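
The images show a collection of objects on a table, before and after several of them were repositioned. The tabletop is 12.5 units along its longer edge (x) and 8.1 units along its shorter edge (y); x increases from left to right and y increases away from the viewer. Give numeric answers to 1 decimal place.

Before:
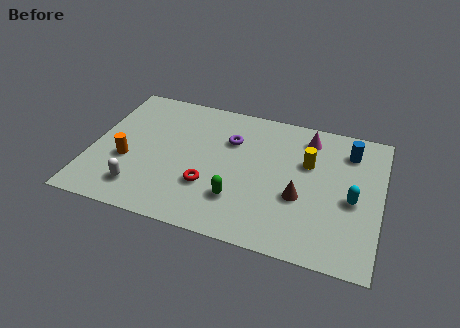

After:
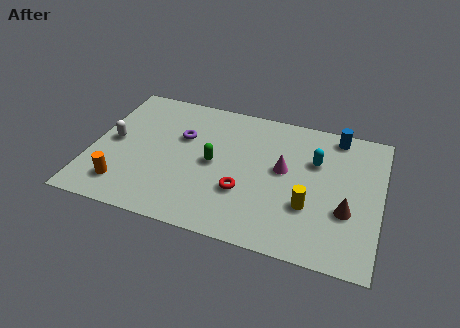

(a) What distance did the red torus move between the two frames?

1.5

The red torus moved from about (5.2, 2.6) to (6.7, 2.7), a distance of √(1.5² + 0.1²) ≈ 1.5.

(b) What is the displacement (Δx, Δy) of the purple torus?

(-2.1, -0.4)

From the two frames, the purple torus sits at roughly (5.9, 5.6) before and (3.8, 5.2) after.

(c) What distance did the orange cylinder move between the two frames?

1.5

The orange cylinder moved from about (1.6, 3.1) to (1.6, 1.6), a distance of √(0.0² + 1.5²) ≈ 1.5.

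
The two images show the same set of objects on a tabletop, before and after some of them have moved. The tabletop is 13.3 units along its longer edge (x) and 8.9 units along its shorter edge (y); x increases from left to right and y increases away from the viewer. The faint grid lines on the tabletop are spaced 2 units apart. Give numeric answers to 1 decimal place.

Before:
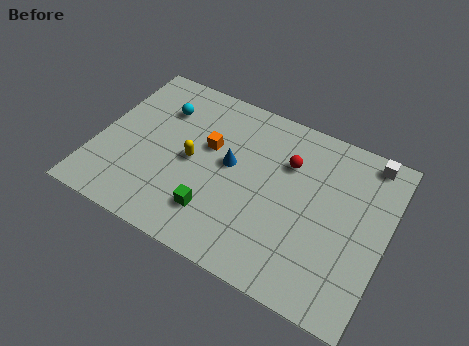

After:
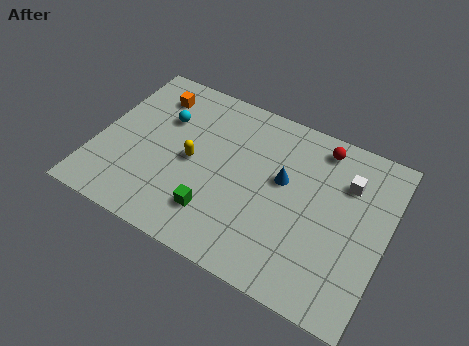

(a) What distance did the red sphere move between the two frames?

2.0

The red sphere was near (8.6, 6.2) before and (9.9, 7.7) after, so it travelled √(1.3² + 1.5²) ≈ 2.0 units.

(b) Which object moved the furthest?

the orange cube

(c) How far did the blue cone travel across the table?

2.4

The blue cone moved from about (6.1, 4.9) to (8.5, 5.2), a distance of √(2.4² + 0.3²) ≈ 2.4.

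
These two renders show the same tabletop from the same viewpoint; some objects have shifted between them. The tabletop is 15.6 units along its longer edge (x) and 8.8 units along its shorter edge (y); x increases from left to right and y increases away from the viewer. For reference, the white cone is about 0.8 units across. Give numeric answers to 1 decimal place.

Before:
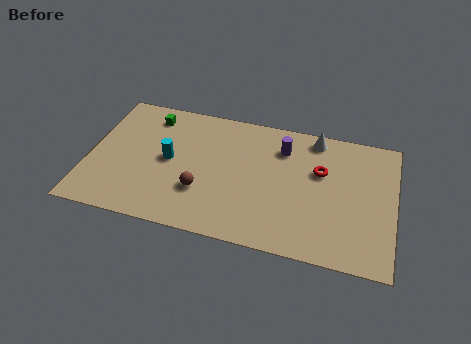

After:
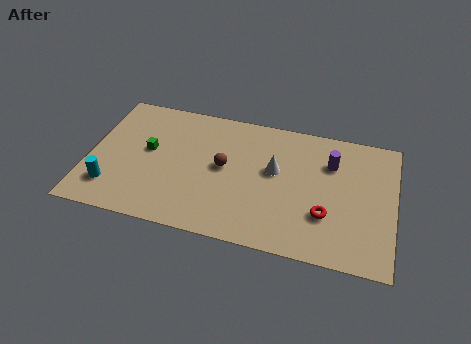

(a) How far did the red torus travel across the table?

2.8

The red torus moved from about (11.8, 5.6) to (12.2, 2.8), a distance of √(0.4² + 2.8²) ≈ 2.8.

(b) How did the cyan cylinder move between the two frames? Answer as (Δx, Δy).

(-2.8, -2.5)

From the two frames, the cyan cylinder sits at roughly (4.1, 4.5) before and (1.3, 2.0) after.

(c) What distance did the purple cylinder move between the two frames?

2.5

The purple cylinder was near (9.8, 6.7) before and (12.3, 6.3) after, so it travelled √(2.5² + 0.4²) ≈ 2.5 units.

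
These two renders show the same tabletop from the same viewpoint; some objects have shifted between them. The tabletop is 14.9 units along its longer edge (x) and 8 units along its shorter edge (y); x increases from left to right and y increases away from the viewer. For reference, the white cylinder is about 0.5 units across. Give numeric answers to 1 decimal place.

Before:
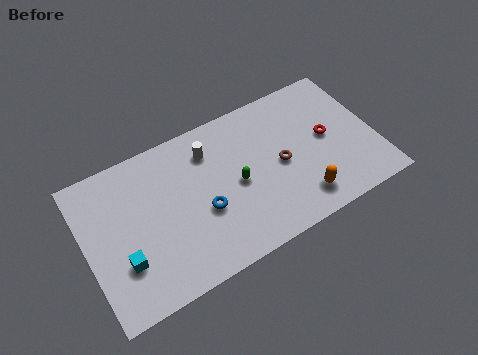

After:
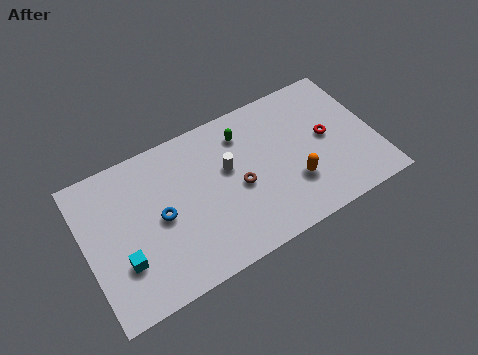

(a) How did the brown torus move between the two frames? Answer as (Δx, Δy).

(-2.2, -0.2)

From the two frames, the brown torus sits at roughly (10.0, 3.8) before and (7.8, 3.6) after.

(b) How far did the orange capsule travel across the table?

1.0

From (10.7, 1.5) to (10.5, 2.5), the orange capsule covered √(0.2² + 1.0²) ≈ 1.0 units.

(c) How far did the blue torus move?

2.2

The blue torus moved from about (5.9, 3.2) to (3.8, 3.9), a distance of √(2.1² + 0.7²) ≈ 2.2.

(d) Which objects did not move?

the cyan cube and the red torus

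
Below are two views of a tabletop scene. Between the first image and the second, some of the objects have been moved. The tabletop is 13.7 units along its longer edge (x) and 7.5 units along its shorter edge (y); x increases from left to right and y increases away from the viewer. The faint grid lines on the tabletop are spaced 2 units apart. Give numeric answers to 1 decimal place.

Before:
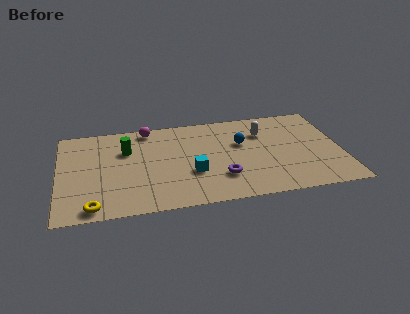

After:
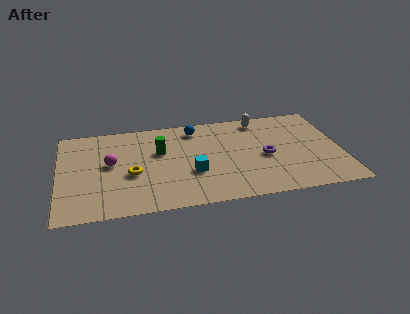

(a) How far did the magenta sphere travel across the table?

3.2

From (4.4, 6.7) to (2.5, 4.1), the magenta sphere covered √(1.9² + 2.6²) ≈ 3.2 units.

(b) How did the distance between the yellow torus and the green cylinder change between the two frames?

-2.5

They were about 4.6 units apart before and 2.1 after — 2.5 units closer together.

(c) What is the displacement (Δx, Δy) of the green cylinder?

(1.6, -0.4)

The green cylinder was at about (3.3, 5.1) and moved to about (4.9, 4.7).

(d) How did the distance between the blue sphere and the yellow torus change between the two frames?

-3.8

They were about 8.3 units apart before and 4.5 after — 3.8 units closer together.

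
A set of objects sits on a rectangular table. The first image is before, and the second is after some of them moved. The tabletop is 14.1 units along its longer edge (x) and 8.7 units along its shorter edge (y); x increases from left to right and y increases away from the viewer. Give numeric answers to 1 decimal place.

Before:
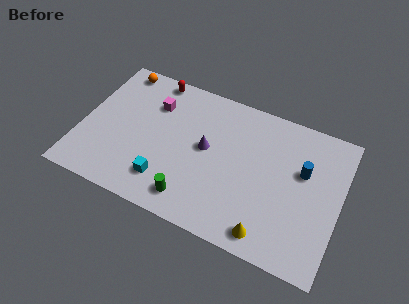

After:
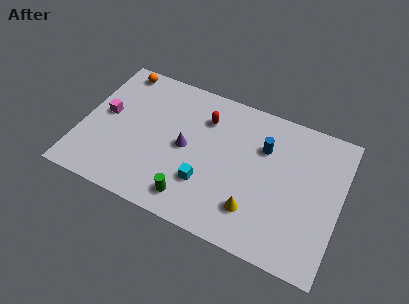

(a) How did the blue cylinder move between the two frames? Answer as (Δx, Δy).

(-2.2, 0.6)

The blue cylinder was at about (12.0, 5.4) and moved to about (9.8, 6.0).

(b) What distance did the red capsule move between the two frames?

3.3

The red capsule was near (3.5, 7.9) before and (6.5, 6.5) after, so it travelled √(3.0² + 1.4²) ≈ 3.3 units.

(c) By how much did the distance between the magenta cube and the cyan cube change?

+1.6

They were about 4.6 units apart before and 6.2 after — 1.6 units further apart.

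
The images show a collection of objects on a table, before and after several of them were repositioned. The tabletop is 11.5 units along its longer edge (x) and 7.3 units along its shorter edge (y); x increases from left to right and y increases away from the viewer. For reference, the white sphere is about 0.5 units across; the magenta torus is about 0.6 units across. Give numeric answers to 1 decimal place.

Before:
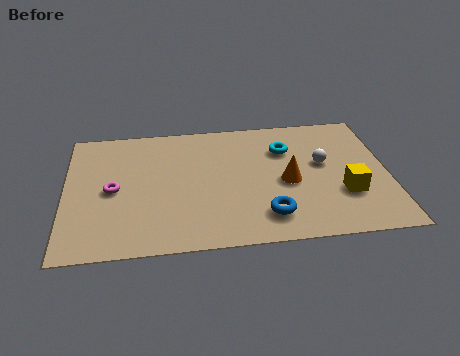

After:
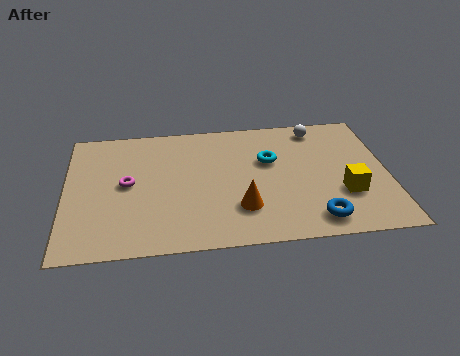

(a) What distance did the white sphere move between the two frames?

2.1

The white sphere moved from about (9.2, 4.2) to (9.1, 6.3), a distance of √(0.1² + 2.1²) ≈ 2.1.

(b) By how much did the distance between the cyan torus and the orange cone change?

+0.9

The distance was about 1.9 in the first image and 2.8 in the second, so they moved 0.9 units further apart.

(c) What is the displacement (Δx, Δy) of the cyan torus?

(-0.6, -0.6)

From the two frames, the cyan torus sits at roughly (7.9, 5.2) before and (7.3, 4.6) after.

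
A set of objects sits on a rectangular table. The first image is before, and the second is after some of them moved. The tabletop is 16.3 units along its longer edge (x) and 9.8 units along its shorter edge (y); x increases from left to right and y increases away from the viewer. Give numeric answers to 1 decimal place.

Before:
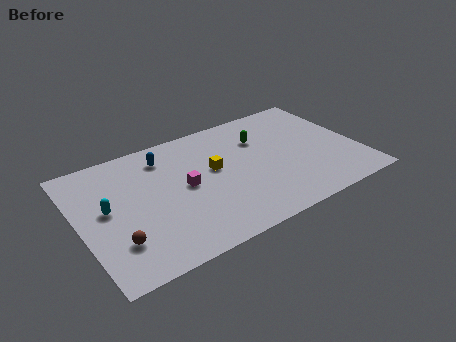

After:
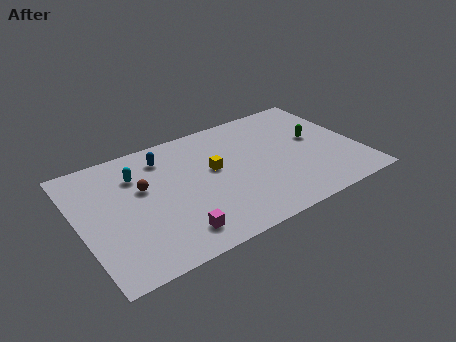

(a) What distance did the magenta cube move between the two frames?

3.5

The magenta cube was near (6.1, 5.0) before and (5.0, 1.7) after, so it travelled √(1.1² + 3.3²) ≈ 3.5 units.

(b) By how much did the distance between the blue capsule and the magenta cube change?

+3.2

Before: roughly 3.0 units apart; after: 6.2. That's 3.2 units further apart.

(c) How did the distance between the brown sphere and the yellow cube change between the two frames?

-2.7

Before: roughly 6.8 units apart; after: 4.1. That's 2.7 units closer together.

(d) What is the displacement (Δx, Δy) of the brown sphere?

(2.0, 3.4)

The brown sphere started near (1.8, 2.6) and ended near (3.8, 6.0).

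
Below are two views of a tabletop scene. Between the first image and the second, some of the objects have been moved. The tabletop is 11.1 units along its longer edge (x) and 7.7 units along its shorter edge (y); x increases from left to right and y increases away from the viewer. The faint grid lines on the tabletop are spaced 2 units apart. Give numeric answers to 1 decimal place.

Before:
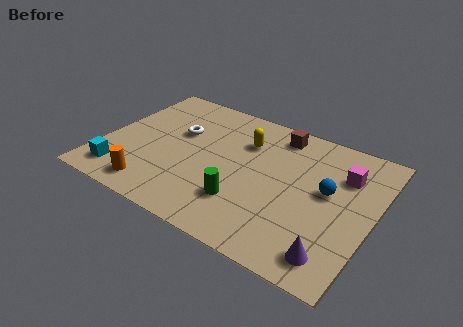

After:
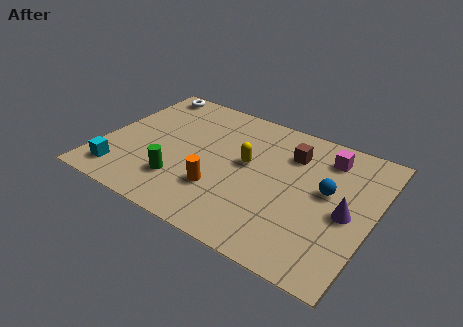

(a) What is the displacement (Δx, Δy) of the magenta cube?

(-0.8, 0.7)

From the two frames, the magenta cube sits at roughly (9.7, 5.5) before and (8.9, 6.2) after.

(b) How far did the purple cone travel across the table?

2.3

The purple cone moved from about (9.9, 1.2) to (10.1, 3.5), a distance of √(0.2² + 2.3²) ≈ 2.3.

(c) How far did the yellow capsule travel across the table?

1.2

From (5.6, 5.5) to (5.9, 4.3), the yellow capsule covered √(0.3² + 1.2²) ≈ 1.2 units.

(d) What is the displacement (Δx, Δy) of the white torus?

(-1.8, 2.1)

From the two frames, the white torus sits at roughly (2.9, 4.8) before and (1.1, 6.9) after.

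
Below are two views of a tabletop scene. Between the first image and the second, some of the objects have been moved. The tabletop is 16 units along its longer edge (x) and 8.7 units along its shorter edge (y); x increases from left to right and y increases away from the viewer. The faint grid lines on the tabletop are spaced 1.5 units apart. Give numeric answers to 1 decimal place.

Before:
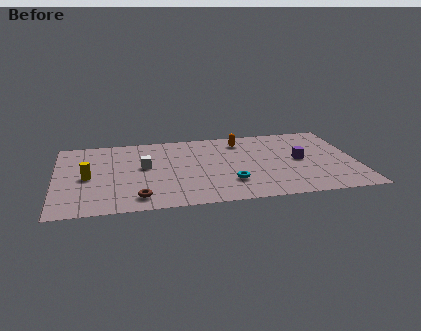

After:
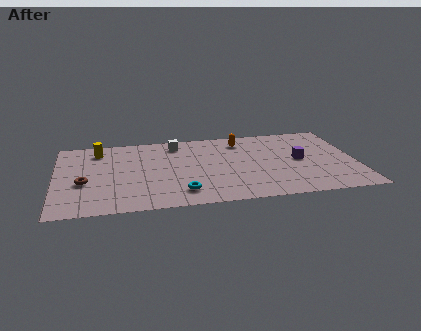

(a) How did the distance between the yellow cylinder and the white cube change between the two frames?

+1.1

Before: roughly 3.1 units apart; after: 4.2. That's 1.1 units further apart.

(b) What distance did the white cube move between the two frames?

3.0

The white cube was near (4.7, 4.9) before and (6.5, 7.3) after, so it travelled √(1.8² + 2.4²) ≈ 3.0 units.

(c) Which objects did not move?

the purple cube and the orange capsule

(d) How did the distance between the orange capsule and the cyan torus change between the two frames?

+1.6

The distance was about 4.8 in the first image and 6.4 in the second, so they moved 1.6 units further apart.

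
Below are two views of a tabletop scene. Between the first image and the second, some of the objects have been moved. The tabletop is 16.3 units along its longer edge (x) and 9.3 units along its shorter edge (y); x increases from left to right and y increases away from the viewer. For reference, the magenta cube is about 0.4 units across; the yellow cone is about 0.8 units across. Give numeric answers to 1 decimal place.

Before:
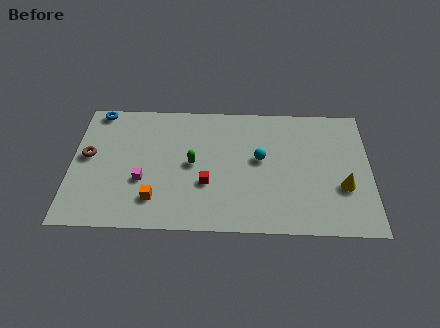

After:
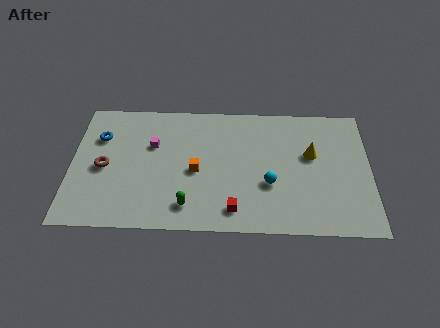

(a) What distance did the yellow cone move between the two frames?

2.9

The yellow cone was near (14.8, 3.3) before and (13.1, 5.6) after, so it travelled √(1.7² + 2.3²) ≈ 2.9 units.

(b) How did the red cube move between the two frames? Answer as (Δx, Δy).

(1.5, -1.8)

The red cube was at about (7.4, 3.3) and moved to about (8.9, 1.5).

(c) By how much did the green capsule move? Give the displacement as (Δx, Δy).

(-0.2, -3.0)

The green capsule was at about (6.6, 4.7) and moved to about (6.4, 1.7).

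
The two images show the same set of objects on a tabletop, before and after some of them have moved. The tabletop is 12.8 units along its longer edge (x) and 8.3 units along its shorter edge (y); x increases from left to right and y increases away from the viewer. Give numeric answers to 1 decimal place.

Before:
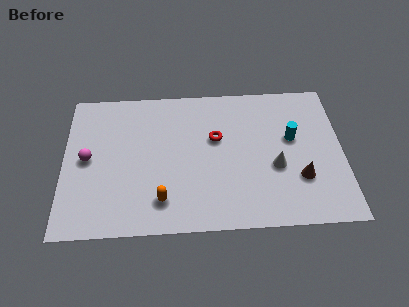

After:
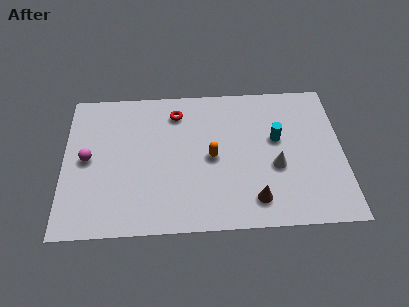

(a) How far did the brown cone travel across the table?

2.4

The brown cone was near (10.8, 2.6) before and (8.7, 1.5) after, so it travelled √(2.1² + 1.1²) ≈ 2.4 units.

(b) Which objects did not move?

the magenta sphere and the white cone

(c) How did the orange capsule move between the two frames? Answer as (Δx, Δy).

(2.3, 2.3)

The orange capsule was at about (4.5, 1.7) and moved to about (6.8, 4.0).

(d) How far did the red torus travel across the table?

2.4

The red torus was near (7.0, 5.1) before and (5.2, 6.7) after, so it travelled √(1.8² + 1.6²) ≈ 2.4 units.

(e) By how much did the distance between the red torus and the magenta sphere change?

-1.2

They were about 6.0 units apart before and 4.8 after — 1.2 units closer together.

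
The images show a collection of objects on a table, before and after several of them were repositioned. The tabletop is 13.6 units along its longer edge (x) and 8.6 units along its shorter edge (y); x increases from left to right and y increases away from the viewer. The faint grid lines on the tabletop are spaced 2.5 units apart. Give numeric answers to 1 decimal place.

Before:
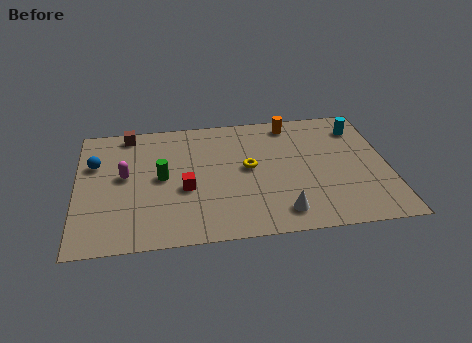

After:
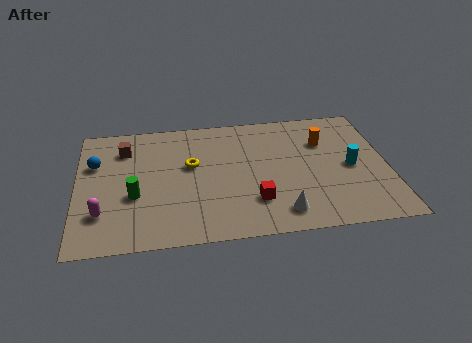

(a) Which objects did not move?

the blue sphere and the white cone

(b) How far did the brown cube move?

1.1

The brown cube was near (2.3, 7.7) before and (2.1, 6.6) after, so it travelled √(0.2² + 1.1²) ≈ 1.1 units.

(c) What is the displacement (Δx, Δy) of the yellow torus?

(-2.5, 0.5)

The yellow torus was at about (7.5, 4.6) and moved to about (5.0, 5.1).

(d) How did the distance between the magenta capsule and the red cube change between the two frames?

+3.7

The distance was about 2.9 in the first image and 6.6 in the second, so they moved 3.7 units further apart.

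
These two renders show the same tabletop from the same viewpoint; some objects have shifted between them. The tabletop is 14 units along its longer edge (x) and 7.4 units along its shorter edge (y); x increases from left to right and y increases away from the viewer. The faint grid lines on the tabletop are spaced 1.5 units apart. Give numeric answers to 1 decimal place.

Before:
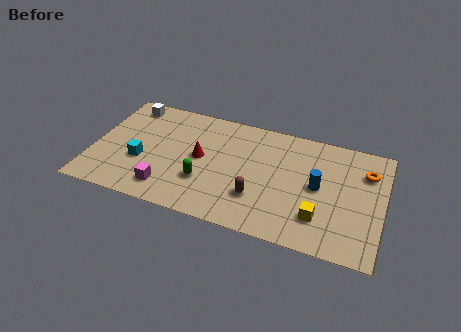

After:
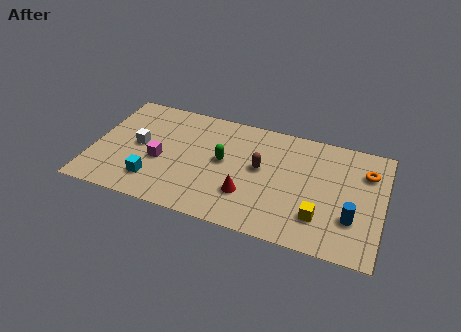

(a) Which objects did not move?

the orange torus and the yellow cube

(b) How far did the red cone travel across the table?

2.9

The red cone moved from about (5.2, 3.9) to (7.6, 2.2), a distance of √(2.4² + 1.7²) ≈ 2.9.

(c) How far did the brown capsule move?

1.9

From (8.1, 2.2) to (8.1, 4.1), the brown capsule covered √(0.0² + 1.9²) ≈ 1.9 units.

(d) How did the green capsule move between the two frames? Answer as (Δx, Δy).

(0.8, 1.6)

The green capsule started near (5.5, 2.4) and ended near (6.3, 4.0).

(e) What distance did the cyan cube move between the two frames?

1.3

The cyan cube moved from about (2.4, 2.8) to (3.1, 1.7), a distance of √(0.7² + 1.1²) ≈ 1.3.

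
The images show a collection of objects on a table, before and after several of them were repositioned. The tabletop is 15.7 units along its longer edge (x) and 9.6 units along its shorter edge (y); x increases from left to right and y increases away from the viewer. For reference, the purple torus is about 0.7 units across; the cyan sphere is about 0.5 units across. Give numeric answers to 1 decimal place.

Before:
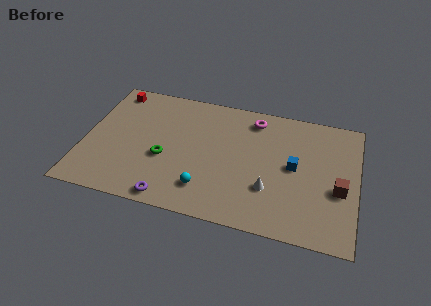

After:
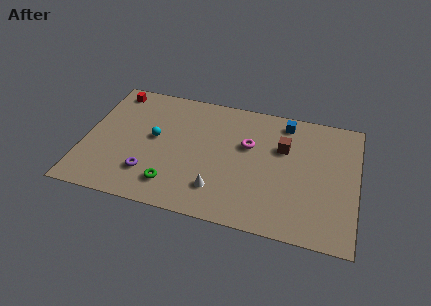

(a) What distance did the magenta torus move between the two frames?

2.1

The magenta torus moved from about (9.6, 8.1) to (9.4, 6.0), a distance of √(0.2² + 2.1²) ≈ 2.1.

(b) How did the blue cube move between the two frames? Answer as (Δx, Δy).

(-0.7, 3.3)

The blue cube started near (12.1, 5.0) and ended near (11.4, 8.3).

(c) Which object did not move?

the red cube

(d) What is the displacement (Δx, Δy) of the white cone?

(-2.9, -0.8)

The white cone started near (10.8, 3.0) and ended near (7.9, 2.2).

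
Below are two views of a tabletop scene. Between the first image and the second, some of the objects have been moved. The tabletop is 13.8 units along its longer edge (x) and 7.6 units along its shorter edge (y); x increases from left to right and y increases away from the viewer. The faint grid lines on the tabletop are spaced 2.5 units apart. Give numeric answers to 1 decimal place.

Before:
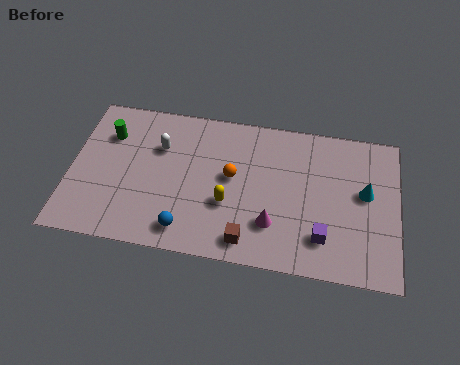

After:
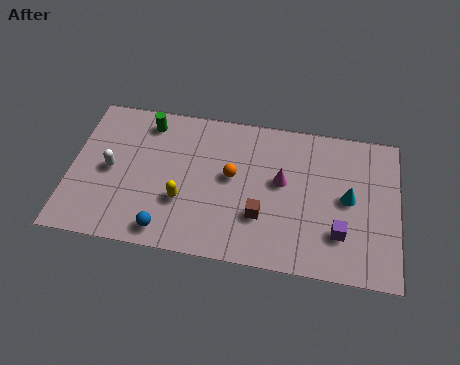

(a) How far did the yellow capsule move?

1.9

The yellow capsule was near (6.7, 2.8) before and (4.8, 2.6) after, so it travelled √(1.9² + 0.2²) ≈ 1.9 units.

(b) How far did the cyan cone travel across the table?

0.8

The cyan cone moved from about (12.4, 4.3) to (11.7, 3.9), a distance of √(0.7² + 0.4²) ≈ 0.8.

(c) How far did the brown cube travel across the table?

1.4

The brown cube was near (7.6, 1.1) before and (8.1, 2.4) after, so it travelled √(0.5² + 1.3²) ≈ 1.4 units.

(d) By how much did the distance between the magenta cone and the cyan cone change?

-1.6

The distance was about 4.4 in the first image and 2.8 in the second, so they moved 1.6 units closer together.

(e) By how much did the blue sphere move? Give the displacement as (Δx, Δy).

(-0.8, -0.2)

The blue sphere started near (5.0, 1.2) and ended near (4.2, 1.0).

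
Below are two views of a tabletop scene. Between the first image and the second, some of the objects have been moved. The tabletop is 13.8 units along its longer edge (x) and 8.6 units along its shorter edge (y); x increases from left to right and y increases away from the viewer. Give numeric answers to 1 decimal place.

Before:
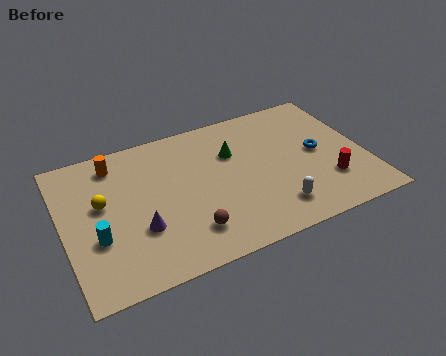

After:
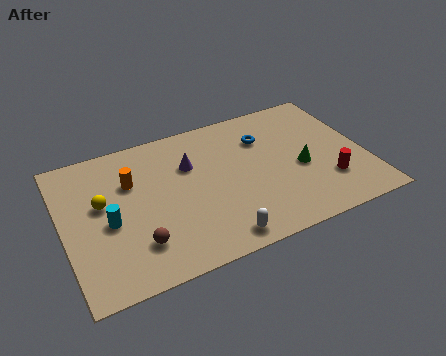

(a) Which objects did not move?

the yellow sphere and the red cylinder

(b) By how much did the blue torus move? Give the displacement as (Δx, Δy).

(-2.3, 1.8)

From the two frames, the blue torus sits at roughly (11.7, 4.4) before and (9.4, 6.2) after.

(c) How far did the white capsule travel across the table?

2.8

The white capsule moved from about (9.3, 1.7) to (6.6, 1.0), a distance of √(2.7² + 0.7²) ≈ 2.8.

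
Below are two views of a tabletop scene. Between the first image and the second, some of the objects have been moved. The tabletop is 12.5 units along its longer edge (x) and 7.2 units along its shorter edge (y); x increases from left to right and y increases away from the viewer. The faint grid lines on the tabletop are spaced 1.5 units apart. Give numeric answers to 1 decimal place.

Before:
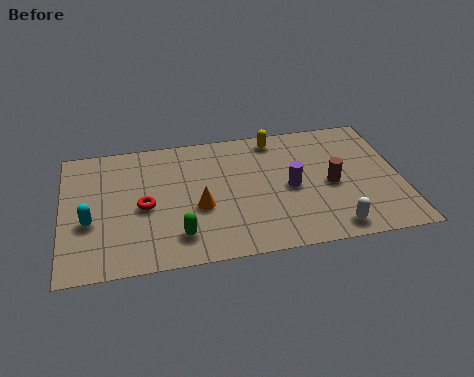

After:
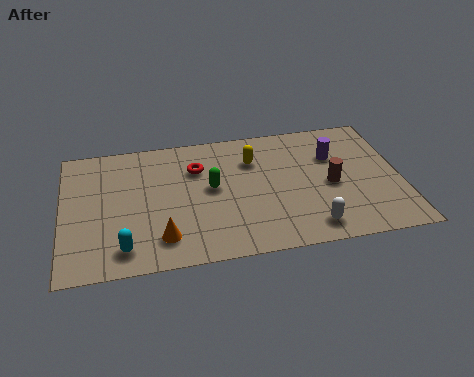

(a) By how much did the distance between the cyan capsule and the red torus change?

+2.7

Before: roughly 2.1 units apart; after: 4.8. That's 2.7 units further apart.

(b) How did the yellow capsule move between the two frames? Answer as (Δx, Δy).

(-0.9, -1.1)

From the two frames, the yellow capsule sits at roughly (8.0, 6.3) before and (7.1, 5.2) after.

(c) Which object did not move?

the brown cylinder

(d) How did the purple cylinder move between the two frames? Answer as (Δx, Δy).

(1.7, 1.5)

From the two frames, the purple cylinder sits at roughly (8.4, 3.4) before and (10.1, 4.9) after.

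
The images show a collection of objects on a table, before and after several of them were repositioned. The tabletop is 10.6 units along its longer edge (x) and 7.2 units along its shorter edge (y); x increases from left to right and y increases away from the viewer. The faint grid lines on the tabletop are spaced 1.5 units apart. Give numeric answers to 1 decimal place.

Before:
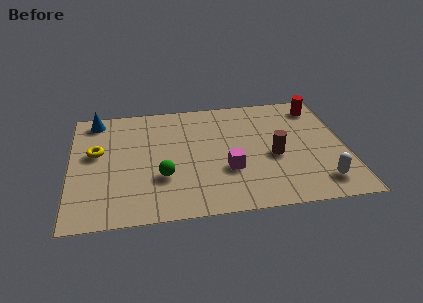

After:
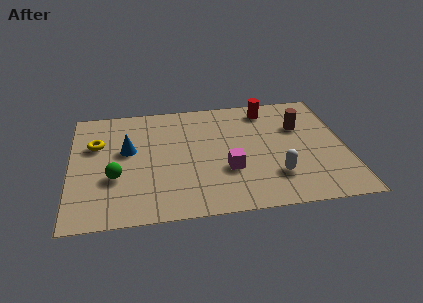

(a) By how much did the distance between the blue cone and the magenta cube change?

-2.1

The distance was about 6.3 in the first image and 4.2 in the second, so they moved 2.1 units closer together.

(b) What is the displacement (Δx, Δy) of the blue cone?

(1.2, -2.1)

From the two frames, the blue cone sits at roughly (1.0, 6.3) before and (2.2, 4.2) after.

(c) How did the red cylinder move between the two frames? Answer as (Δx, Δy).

(-2.0, 0.1)

The red cylinder started near (9.7, 6.0) and ended near (7.7, 6.1).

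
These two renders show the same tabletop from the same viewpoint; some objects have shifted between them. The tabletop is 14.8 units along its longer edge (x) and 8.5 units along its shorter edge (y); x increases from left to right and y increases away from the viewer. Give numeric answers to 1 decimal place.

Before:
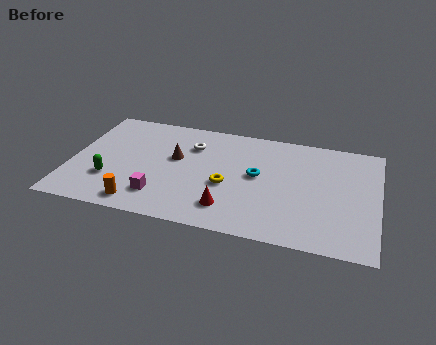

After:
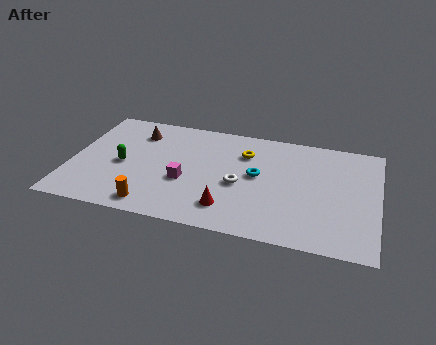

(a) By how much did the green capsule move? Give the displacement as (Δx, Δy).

(0.5, 1.3)

From the two frames, the green capsule sits at roughly (2.0, 2.6) before and (2.5, 3.9) after.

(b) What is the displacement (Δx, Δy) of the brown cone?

(-2.0, 1.6)

The brown cone started near (5.0, 5.0) and ended near (3.0, 6.6).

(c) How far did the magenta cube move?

1.8

From (4.5, 1.9) to (5.6, 3.3), the magenta cube covered √(1.1² + 1.4²) ≈ 1.8 units.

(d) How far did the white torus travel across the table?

3.5

From (5.7, 6.2) to (8.2, 3.7), the white torus covered √(2.5² + 2.5²) ≈ 3.5 units.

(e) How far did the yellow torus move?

2.8

From (7.6, 3.5) to (8.3, 6.2), the yellow torus covered √(0.7² + 2.7²) ≈ 2.8 units.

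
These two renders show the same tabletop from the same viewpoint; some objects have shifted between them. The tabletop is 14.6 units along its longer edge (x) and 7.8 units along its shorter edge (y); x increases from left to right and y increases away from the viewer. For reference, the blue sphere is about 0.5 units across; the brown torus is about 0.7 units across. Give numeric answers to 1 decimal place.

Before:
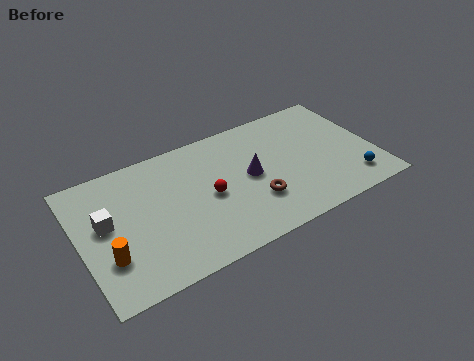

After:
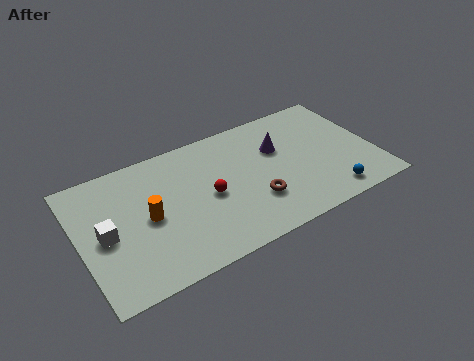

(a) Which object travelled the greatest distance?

the orange cylinder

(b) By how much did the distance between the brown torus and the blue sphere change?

-1.1

Before: roughly 4.9 units apart; after: 3.8. That's 1.1 units closer together.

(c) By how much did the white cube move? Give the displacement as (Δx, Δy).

(-0.1, -0.7)

The white cube was at about (1.3, 4.4) and moved to about (1.2, 3.7).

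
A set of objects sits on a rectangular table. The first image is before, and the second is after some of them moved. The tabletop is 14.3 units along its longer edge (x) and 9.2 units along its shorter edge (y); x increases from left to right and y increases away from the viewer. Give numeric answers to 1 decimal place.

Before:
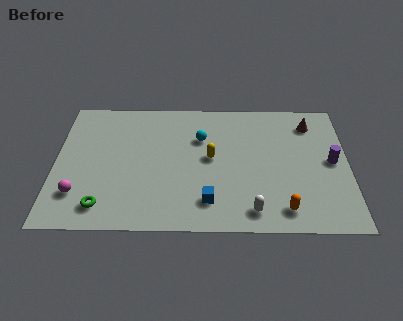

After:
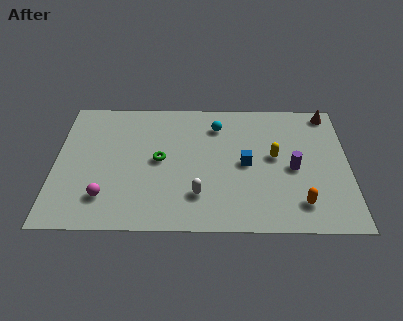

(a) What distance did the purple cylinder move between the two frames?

2.0

From (13.5, 4.7) to (11.6, 4.2), the purple cylinder covered √(1.9² + 0.5²) ≈ 2.0 units.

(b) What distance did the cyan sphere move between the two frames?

1.2

From (7.1, 6.3) to (7.9, 7.2), the cyan sphere covered √(0.8² + 0.9²) ≈ 1.2 units.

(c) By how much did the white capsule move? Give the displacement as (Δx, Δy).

(-2.6, 1.0)

From the two frames, the white capsule sits at roughly (9.6, 1.3) before and (7.0, 2.3) after.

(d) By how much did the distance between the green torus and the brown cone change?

-2.7

The distance was about 11.7 in the first image and 9.0 in the second, so they moved 2.7 units closer together.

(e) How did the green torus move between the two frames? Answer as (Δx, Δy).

(2.7, 3.2)

From the two frames, the green torus sits at roughly (2.4, 1.5) before and (5.1, 4.7) after.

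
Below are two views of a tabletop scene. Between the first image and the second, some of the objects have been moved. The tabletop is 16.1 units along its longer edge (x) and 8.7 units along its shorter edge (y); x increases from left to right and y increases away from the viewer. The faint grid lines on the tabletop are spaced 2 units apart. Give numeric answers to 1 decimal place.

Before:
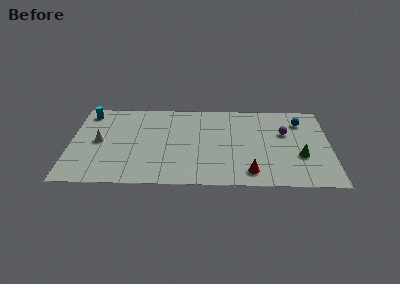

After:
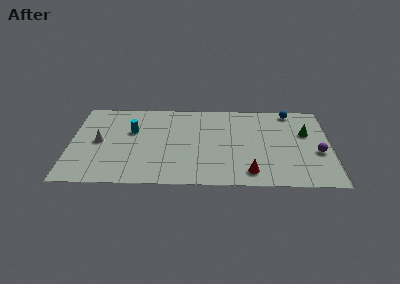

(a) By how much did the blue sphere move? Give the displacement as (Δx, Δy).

(-0.6, 1.1)

The blue sphere was at about (14.3, 6.7) and moved to about (13.7, 7.8).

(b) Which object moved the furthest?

the cyan cylinder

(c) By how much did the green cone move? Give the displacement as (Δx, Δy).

(0.4, 2.4)

The green cone started near (14.2, 3.1) and ended near (14.6, 5.5).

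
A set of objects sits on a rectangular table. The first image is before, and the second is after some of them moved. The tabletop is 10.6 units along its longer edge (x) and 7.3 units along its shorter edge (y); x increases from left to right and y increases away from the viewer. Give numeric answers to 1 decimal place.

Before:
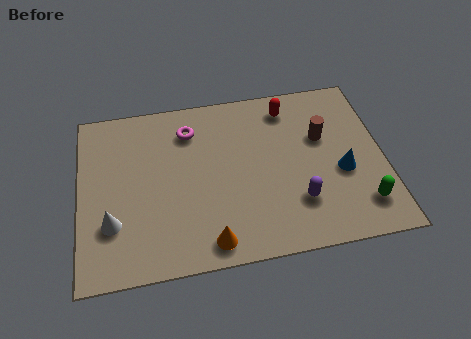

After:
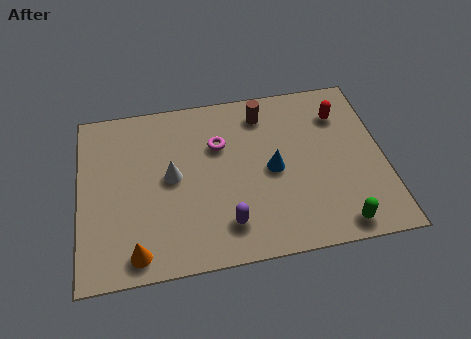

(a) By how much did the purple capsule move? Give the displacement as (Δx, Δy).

(-2.5, -0.5)

The purple capsule was at about (7.5, 2.0) and moved to about (5.0, 1.5).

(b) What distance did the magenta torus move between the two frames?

1.3

The magenta torus moved from about (3.9, 5.7) to (4.9, 4.9), a distance of √(1.0² + 0.8²) ≈ 1.3.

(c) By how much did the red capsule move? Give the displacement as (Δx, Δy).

(1.8, -0.6)

From the two frames, the red capsule sits at roughly (7.4, 6.1) before and (9.2, 5.5) after.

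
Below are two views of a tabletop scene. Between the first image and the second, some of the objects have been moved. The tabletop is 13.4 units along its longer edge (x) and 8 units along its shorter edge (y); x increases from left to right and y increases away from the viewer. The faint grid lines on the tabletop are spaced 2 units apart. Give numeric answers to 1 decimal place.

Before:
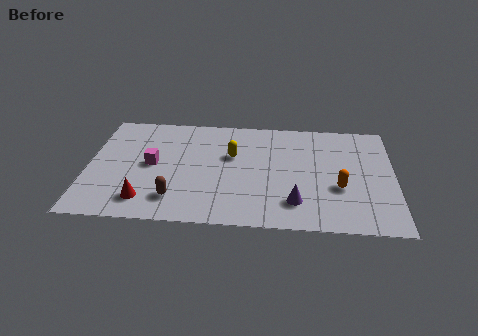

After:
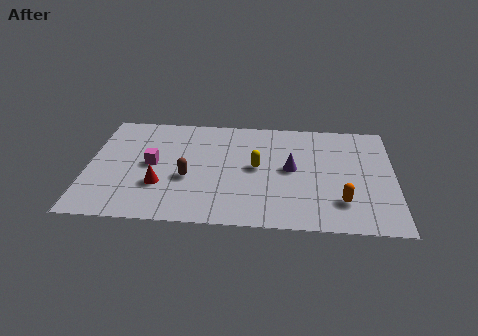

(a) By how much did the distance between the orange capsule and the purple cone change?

+0.9

They were about 2.2 units apart before and 3.1 after — 0.9 units further apart.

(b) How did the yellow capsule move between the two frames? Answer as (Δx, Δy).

(1.1, -0.8)

The yellow capsule was at about (6.3, 5.0) and moved to about (7.4, 4.2).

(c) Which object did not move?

the magenta cube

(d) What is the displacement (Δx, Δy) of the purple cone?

(-0.2, 2.4)

From the two frames, the purple cone sits at roughly (9.1, 1.8) before and (8.9, 4.2) after.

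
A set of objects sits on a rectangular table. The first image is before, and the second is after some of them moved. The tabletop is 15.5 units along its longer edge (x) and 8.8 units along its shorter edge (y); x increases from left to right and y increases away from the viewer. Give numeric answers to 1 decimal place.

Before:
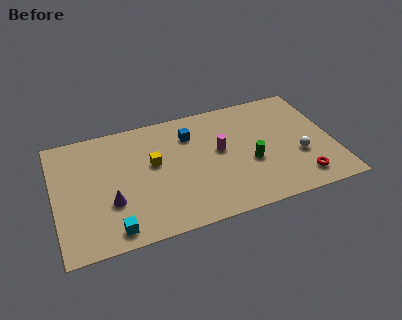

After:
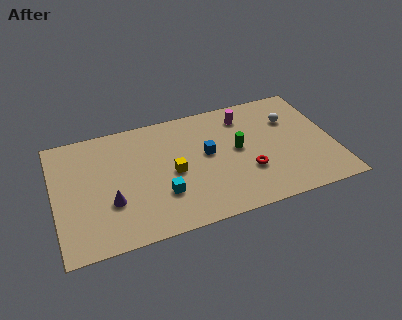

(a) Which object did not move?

the purple cone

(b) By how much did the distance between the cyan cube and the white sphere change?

-2.5

Before: roughly 10.7 units apart; after: 8.2. That's 2.5 units closer together.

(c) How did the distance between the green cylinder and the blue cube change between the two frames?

-2.7

The distance was about 4.4 in the first image and 1.7 in the second, so they moved 2.7 units closer together.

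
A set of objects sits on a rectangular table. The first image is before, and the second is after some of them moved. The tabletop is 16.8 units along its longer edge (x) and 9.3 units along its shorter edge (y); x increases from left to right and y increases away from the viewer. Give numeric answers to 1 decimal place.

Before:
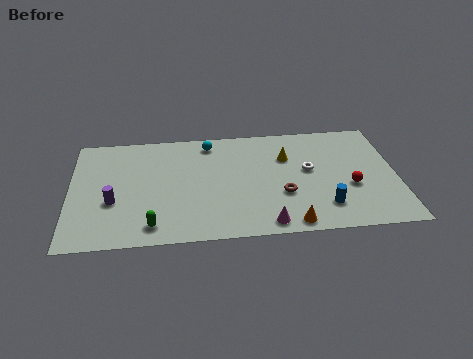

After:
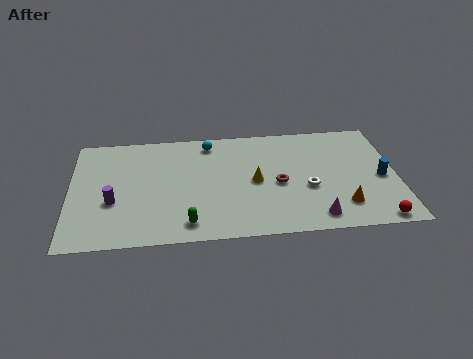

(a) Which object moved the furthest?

the blue cylinder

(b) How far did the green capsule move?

1.8

The green capsule was near (4.2, 1.4) before and (6.0, 1.4) after, so it travelled √(1.8² + 0.0²) ≈ 1.8 units.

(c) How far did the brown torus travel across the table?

0.9

The brown torus moved from about (10.9, 3.3) to (10.7, 4.2), a distance of √(0.2² + 0.9²) ≈ 0.9.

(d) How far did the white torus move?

1.5

The white torus moved from about (12.3, 5.2) to (12.2, 3.7), a distance of √(0.1² + 1.5²) ≈ 1.5.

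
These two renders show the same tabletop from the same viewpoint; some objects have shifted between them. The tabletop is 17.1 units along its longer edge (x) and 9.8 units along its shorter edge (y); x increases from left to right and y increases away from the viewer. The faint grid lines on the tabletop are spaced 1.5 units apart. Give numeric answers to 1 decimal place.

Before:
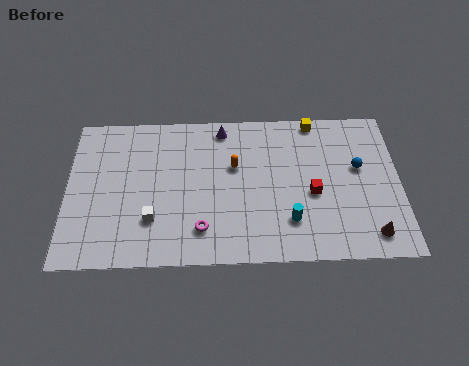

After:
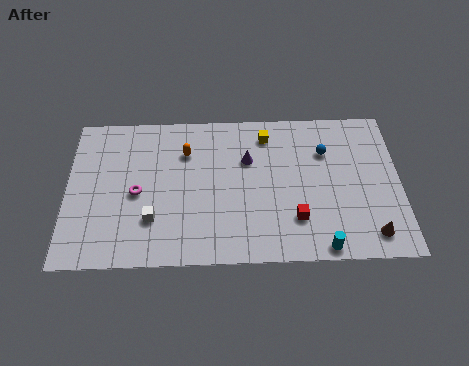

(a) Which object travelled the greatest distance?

the magenta torus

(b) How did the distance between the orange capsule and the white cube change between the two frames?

-0.7

They were about 5.3 units apart before and 4.6 after — 0.7 units closer together.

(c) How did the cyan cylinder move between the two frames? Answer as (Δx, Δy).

(1.6, -1.7)

From the two frames, the cyan cylinder sits at roughly (11.4, 2.5) before and (13.0, 0.8) after.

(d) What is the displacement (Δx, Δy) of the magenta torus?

(-3.3, 2.4)

From the two frames, the magenta torus sits at roughly (6.9, 2.1) before and (3.6, 4.5) after.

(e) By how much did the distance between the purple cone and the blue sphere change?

-3.5

They were about 7.5 units apart before and 4.0 after — 3.5 units closer together.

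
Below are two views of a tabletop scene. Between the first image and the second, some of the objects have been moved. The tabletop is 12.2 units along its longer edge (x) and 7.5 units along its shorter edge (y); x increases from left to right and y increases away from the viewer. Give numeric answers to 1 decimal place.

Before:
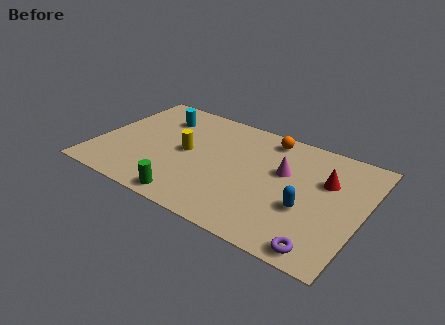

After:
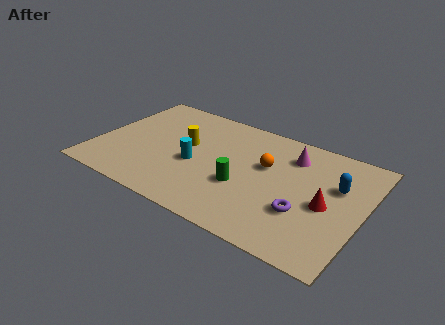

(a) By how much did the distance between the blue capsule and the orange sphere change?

-1.2

They were about 4.4 units apart before and 3.2 after — 1.2 units closer together.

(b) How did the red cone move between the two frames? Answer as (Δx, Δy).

(0.2, -1.5)

The red cone started near (10.4, 4.9) and ended near (10.6, 3.4).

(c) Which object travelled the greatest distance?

the cyan cylinder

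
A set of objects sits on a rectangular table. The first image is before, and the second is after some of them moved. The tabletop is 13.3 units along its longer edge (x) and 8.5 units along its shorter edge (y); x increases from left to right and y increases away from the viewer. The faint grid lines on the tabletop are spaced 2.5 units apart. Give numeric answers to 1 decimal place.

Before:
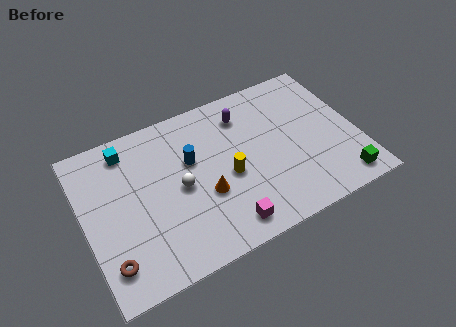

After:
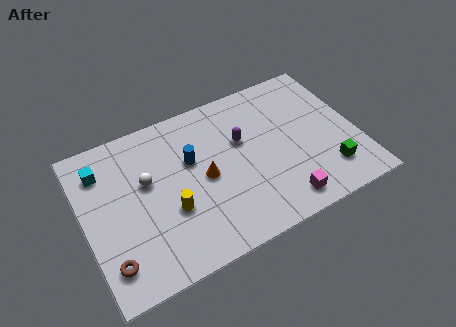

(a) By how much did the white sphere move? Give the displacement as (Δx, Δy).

(-1.5, 1.0)

From the two frames, the white sphere sits at roughly (4.6, 4.1) before and (3.1, 5.1) after.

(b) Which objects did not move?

the blue cylinder and the brown torus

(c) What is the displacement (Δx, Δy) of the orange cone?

(0.1, 0.9)

The orange cone started near (5.7, 3.2) and ended near (5.8, 4.1).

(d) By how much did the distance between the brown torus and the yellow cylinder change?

-2.9

They were about 6.3 units apart before and 3.4 after — 2.9 units closer together.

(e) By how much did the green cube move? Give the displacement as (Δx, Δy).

(-0.5, 0.8)

The green cube started near (12.1, 1.1) and ended near (11.6, 1.9).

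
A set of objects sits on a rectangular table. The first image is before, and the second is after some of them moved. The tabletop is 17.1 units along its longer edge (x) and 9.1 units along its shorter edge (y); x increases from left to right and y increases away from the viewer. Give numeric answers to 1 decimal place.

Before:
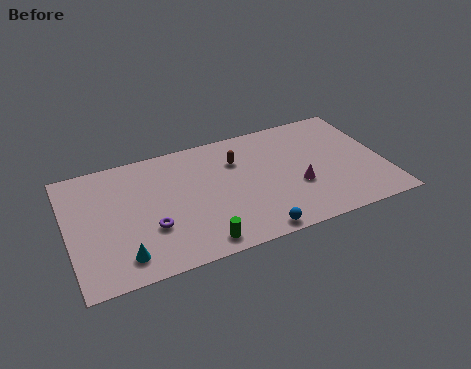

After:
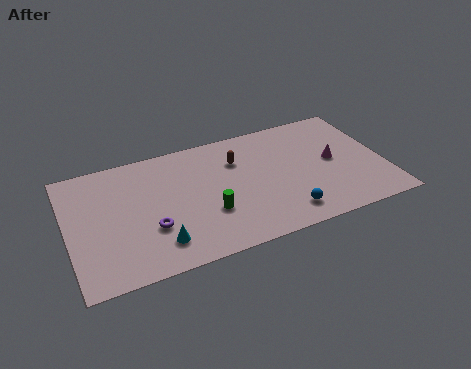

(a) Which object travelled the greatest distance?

the magenta cone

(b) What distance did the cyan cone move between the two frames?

1.9

The cyan cone moved from about (2.7, 1.6) to (4.6, 1.9), a distance of √(1.9² + 0.3²) ≈ 1.9.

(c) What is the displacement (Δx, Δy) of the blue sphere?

(1.8, 0.8)

The blue sphere was at about (9.6, 0.8) and moved to about (11.4, 1.6).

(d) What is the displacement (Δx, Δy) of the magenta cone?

(2.1, 1.3)

The magenta cone was at about (12.3, 3.4) and moved to about (14.4, 4.7).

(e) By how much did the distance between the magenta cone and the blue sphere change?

+0.6

They were about 3.7 units apart before and 4.3 after — 0.6 units further apart.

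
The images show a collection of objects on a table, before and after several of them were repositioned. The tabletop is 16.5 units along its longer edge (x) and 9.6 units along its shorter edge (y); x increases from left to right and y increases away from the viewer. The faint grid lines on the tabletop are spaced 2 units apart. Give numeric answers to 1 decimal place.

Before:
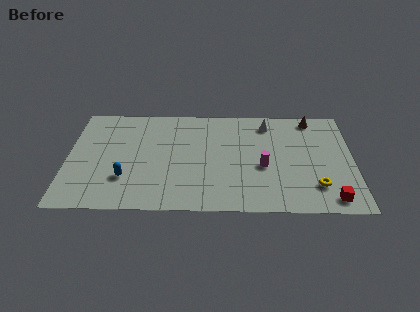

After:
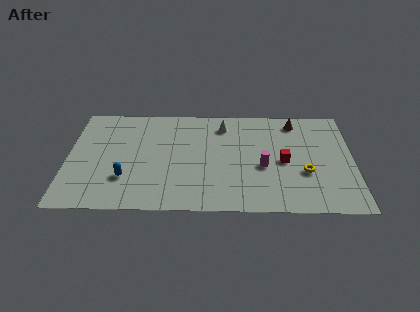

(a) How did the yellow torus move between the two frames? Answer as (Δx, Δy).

(-0.6, 1.2)

The yellow torus was at about (14.3, 2.3) and moved to about (13.7, 3.5).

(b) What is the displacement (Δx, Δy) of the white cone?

(-2.6, -0.2)

From the two frames, the white cone sits at roughly (11.6, 8.0) before and (9.0, 7.8) after.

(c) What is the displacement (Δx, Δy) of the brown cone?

(-1.0, -0.3)

The brown cone started near (14.2, 8.5) and ended near (13.2, 8.2).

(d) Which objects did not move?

the magenta cylinder and the blue capsule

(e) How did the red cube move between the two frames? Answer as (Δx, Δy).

(-2.6, 3.3)

The red cube was at about (15.1, 1.2) and moved to about (12.5, 4.5).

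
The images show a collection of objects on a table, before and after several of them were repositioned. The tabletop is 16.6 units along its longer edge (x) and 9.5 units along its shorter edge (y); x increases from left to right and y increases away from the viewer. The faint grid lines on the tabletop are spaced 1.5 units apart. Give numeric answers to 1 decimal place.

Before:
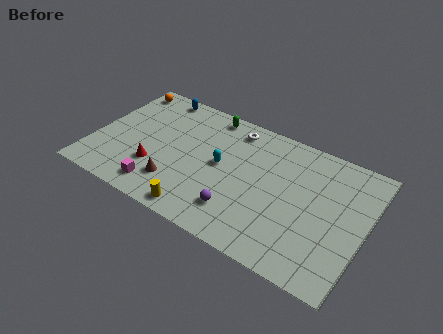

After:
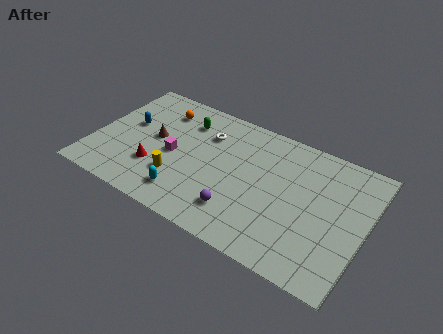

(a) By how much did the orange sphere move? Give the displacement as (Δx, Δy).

(2.6, -0.8)

From the two frames, the orange sphere sits at roughly (1.0, 8.3) before and (3.6, 7.5) after.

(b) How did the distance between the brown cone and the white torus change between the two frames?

-2.9

Before: roughly 6.4 units apart; after: 3.5. That's 2.9 units closer together.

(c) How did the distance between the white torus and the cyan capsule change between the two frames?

+2.0

Before: roughly 3.1 units apart; after: 5.1. That's 2.0 units further apart.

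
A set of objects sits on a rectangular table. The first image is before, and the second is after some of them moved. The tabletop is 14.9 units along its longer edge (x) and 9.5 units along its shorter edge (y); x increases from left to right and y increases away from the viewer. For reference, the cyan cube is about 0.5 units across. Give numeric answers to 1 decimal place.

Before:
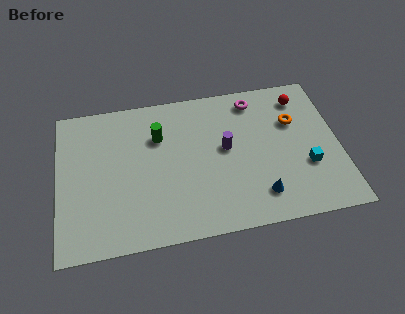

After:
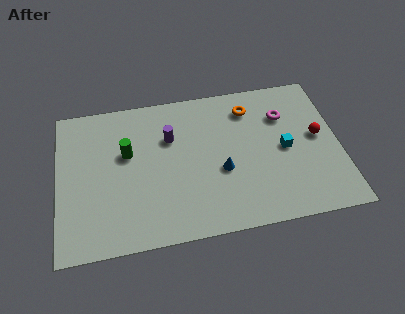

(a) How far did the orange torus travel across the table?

2.6

The orange torus was near (12.6, 6.3) before and (10.3, 7.6) after, so it travelled √(2.3² + 1.3²) ≈ 2.6 units.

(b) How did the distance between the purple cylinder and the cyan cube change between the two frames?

+1.7

The distance was about 4.6 in the first image and 6.3 in the second, so they moved 1.7 units further apart.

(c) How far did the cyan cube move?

1.7

From (13.1, 3.3) to (12.0, 4.6), the cyan cube covered √(1.1² + 1.3²) ≈ 1.7 units.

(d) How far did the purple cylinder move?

3.1

From (8.9, 5.2) to (6.0, 6.4), the purple cylinder covered √(2.9² + 1.2²) ≈ 3.1 units.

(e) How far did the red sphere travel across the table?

2.8

The red sphere was near (13.1, 7.8) before and (13.8, 5.1) after, so it travelled √(0.7² + 2.7²) ≈ 2.8 units.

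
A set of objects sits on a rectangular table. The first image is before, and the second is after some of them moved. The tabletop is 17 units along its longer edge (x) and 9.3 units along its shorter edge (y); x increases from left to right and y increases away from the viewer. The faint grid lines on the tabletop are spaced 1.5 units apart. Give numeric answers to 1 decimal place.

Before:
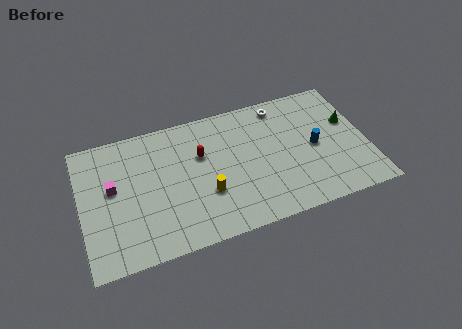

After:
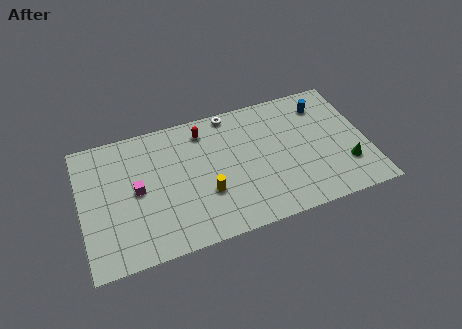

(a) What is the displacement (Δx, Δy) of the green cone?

(-0.5, -3.1)

From the two frames, the green cone sits at roughly (16.1, 5.7) before and (15.6, 2.6) after.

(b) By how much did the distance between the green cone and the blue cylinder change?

+2.4

Before: roughly 2.5 units apart; after: 4.9. That's 2.4 units further apart.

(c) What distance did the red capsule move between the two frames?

1.7

From (7.2, 6.0) to (7.5, 7.7), the red capsule covered √(0.3² + 1.7²) ≈ 1.7 units.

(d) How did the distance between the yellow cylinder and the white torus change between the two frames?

-1.3

They were about 6.9 units apart before and 5.6 after — 1.3 units closer together.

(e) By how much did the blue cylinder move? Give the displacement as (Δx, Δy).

(0.8, 2.9)

The blue cylinder was at about (13.9, 4.5) and moved to about (14.7, 7.4).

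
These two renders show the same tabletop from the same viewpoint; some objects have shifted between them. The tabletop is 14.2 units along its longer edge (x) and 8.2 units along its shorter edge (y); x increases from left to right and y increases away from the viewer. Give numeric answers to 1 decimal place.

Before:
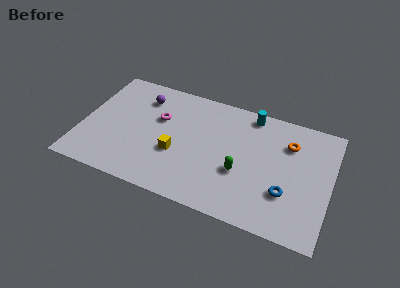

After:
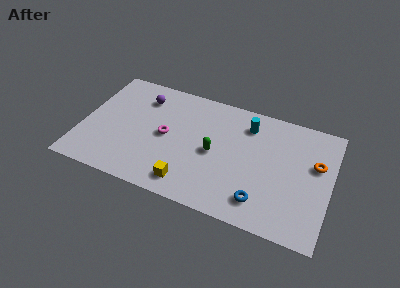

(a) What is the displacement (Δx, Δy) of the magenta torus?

(0.5, -1.1)

The magenta torus started near (4.3, 5.2) and ended near (4.8, 4.1).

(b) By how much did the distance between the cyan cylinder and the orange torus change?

+1.6

They were about 2.6 units apart before and 4.2 after — 1.6 units further apart.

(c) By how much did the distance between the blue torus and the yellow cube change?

-2.2

The distance was about 6.3 in the first image and 4.1 in the second, so they moved 2.2 units closer together.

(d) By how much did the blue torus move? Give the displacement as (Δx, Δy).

(-1.3, -1.0)

The blue torus was at about (11.8, 2.6) and moved to about (10.5, 1.6).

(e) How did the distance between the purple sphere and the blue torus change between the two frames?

-0.7

They were about 9.4 units apart before and 8.7 after — 0.7 units closer together.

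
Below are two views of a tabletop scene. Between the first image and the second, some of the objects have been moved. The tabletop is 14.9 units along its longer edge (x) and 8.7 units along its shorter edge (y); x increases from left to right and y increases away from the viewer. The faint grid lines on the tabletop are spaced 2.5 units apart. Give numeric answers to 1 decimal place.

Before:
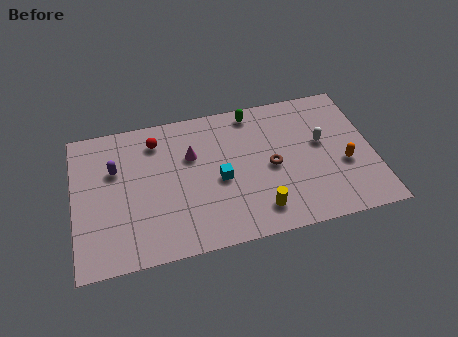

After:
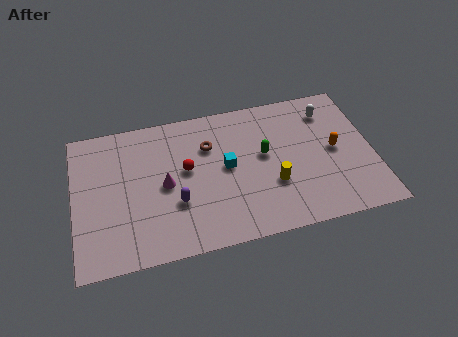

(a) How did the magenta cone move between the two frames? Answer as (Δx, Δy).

(-1.4, -1.5)

From the two frames, the magenta cone sits at roughly (5.9, 5.7) before and (4.5, 4.2) after.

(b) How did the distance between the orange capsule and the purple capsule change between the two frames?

-3.4

Before: roughly 11.5 units apart; after: 8.1. That's 3.4 units closer together.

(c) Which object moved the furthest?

the purple capsule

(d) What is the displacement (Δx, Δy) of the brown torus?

(-3.0, 2.0)

From the two frames, the brown torus sits at roughly (9.8, 4.1) before and (6.8, 6.1) after.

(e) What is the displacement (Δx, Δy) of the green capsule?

(0.4, -2.8)

From the two frames, the green capsule sits at roughly (9.1, 7.7) before and (9.5, 4.9) after.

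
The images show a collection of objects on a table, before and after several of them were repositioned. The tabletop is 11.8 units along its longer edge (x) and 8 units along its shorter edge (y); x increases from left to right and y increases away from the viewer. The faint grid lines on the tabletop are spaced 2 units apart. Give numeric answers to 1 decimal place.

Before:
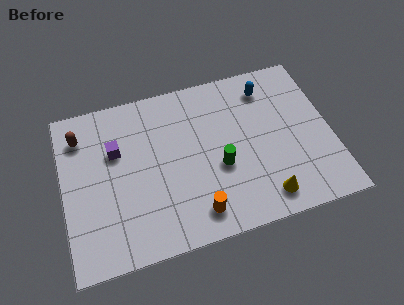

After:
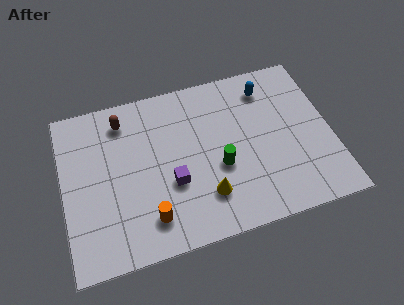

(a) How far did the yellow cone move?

2.6

The yellow cone was near (8.6, 1.2) before and (6.1, 2.0) after, so it travelled √(2.5² + 0.8²) ≈ 2.6 units.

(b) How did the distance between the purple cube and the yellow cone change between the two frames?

-5.7

Before: roughly 7.4 units apart; after: 1.7. That's 5.7 units closer together.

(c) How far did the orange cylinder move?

2.0

The orange cylinder was near (5.6, 1.3) before and (3.6, 1.6) after, so it travelled √(2.0² + 0.3²) ≈ 2.0 units.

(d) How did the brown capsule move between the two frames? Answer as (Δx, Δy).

(1.9, 0.3)

The brown capsule was at about (0.9, 6.3) and moved to about (2.8, 6.6).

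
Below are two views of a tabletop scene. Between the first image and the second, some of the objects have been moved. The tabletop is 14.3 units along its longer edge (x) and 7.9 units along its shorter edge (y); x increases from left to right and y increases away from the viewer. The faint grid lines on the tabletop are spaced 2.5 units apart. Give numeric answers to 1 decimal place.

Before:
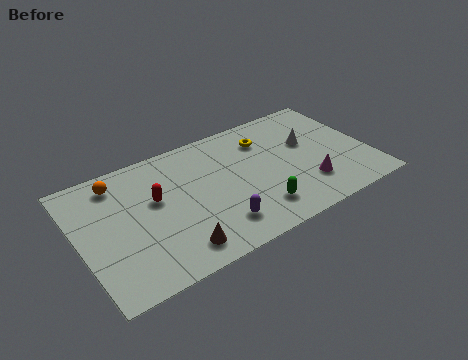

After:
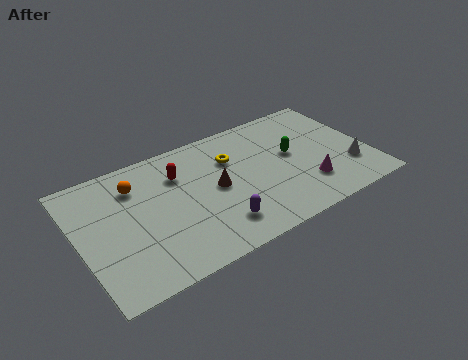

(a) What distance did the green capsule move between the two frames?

3.5

From (8.4, 1.7) to (10.6, 4.4), the green capsule covered √(2.2² + 2.7²) ≈ 3.5 units.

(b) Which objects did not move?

the magenta cone and the purple capsule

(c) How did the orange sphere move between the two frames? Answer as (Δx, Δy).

(0.8, -0.6)

From the two frames, the orange sphere sits at roughly (2.2, 6.6) before and (3.0, 6.0) after.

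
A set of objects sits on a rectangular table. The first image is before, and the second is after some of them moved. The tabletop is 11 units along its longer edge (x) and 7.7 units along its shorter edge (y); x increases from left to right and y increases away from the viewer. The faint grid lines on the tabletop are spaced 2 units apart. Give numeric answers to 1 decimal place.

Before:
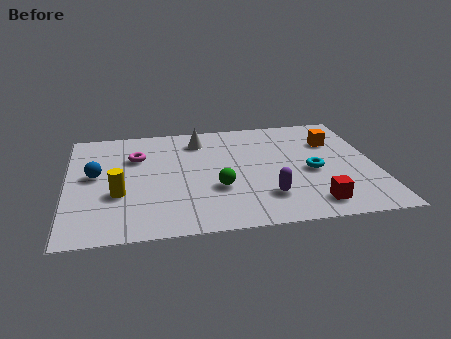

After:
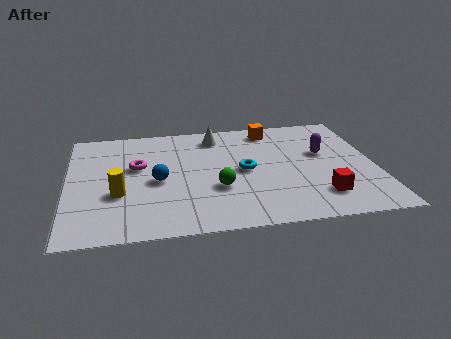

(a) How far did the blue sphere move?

2.3

From (1.0, 4.2) to (3.2, 3.5), the blue sphere covered √(2.2² + 0.7²) ≈ 2.3 units.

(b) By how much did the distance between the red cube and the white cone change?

-0.4

Before: roughly 6.3 units apart; after: 5.9. That's 0.4 units closer together.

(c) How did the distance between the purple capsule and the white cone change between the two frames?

-0.6

They were about 4.8 units apart before and 4.2 after — 0.6 units closer together.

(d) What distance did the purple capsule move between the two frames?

3.5

From (7.0, 1.9) to (9.2, 4.6), the purple capsule covered √(2.2² + 2.7²) ≈ 3.5 units.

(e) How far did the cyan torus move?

2.4

From (8.7, 3.4) to (6.3, 3.8), the cyan torus covered √(2.4² + 0.4²) ≈ 2.4 units.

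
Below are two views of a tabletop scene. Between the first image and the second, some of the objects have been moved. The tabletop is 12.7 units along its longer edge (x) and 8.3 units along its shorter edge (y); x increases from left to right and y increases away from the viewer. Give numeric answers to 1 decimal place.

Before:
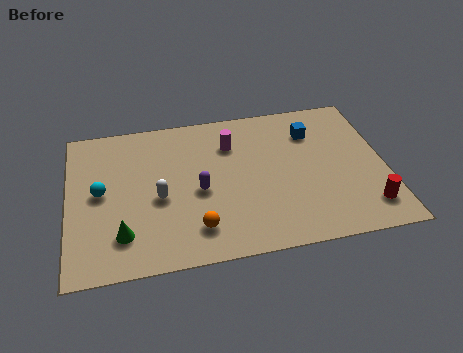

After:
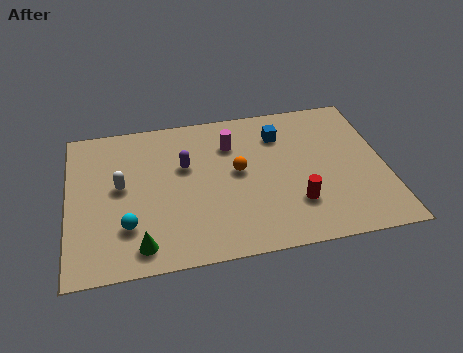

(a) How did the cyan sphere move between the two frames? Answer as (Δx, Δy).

(1.0, -2.0)

The cyan sphere started near (1.3, 4.3) and ended near (2.3, 2.3).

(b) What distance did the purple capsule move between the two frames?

1.6

From (5.2, 3.7) to (4.7, 5.2), the purple capsule covered √(0.5² + 1.5²) ≈ 1.6 units.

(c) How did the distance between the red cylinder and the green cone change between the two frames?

-3.4

They were about 9.7 units apart before and 6.3 after — 3.4 units closer together.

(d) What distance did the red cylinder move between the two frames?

2.9

From (11.8, 1.6) to (9.0, 2.3), the red cylinder covered √(2.8² + 0.7²) ≈ 2.9 units.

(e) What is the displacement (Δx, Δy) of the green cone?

(0.7, -0.7)

The green cone started near (2.1, 1.9) and ended near (2.8, 1.2).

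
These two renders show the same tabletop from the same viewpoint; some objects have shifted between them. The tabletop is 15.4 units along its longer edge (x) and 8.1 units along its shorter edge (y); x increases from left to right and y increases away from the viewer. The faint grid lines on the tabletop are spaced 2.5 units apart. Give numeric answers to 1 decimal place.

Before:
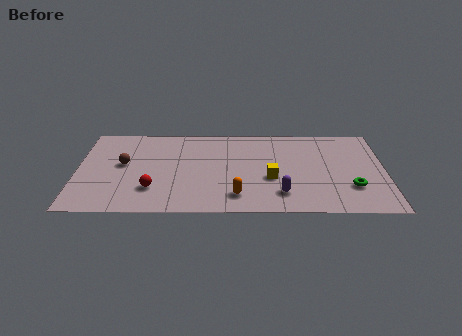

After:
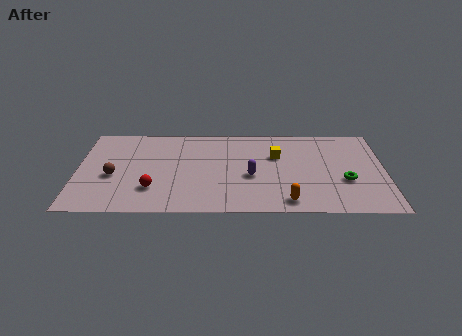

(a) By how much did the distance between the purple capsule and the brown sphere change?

-1.4

Before: roughly 8.3 units apart; after: 6.9. That's 1.4 units closer together.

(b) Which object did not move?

the red sphere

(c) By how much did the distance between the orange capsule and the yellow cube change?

+1.9

The distance was about 2.3 in the first image and 4.2 in the second, so they moved 1.9 units further apart.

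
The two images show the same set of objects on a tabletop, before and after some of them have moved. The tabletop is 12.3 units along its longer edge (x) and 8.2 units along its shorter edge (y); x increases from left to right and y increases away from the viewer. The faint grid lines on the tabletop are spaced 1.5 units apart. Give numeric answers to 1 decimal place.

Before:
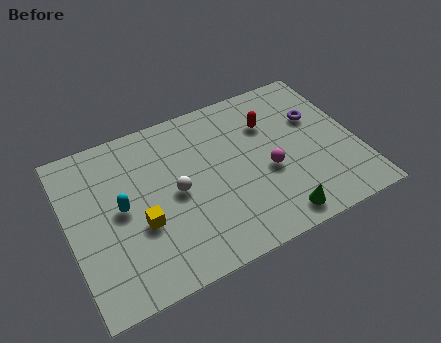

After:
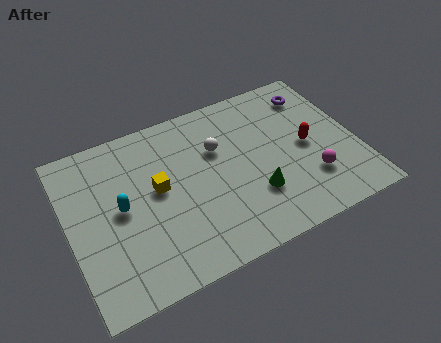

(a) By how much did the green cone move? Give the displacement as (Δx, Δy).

(-0.7, 1.5)

The green cone started near (8.4, 1.0) and ended near (7.7, 2.5).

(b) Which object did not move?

the cyan capsule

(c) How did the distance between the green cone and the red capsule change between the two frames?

-1.9

The distance was about 4.8 in the first image and 2.9 in the second, so they moved 1.9 units closer together.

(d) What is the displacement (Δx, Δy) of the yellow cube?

(0.9, 1.4)

The yellow cube was at about (2.9, 3.1) and moved to about (3.8, 4.5).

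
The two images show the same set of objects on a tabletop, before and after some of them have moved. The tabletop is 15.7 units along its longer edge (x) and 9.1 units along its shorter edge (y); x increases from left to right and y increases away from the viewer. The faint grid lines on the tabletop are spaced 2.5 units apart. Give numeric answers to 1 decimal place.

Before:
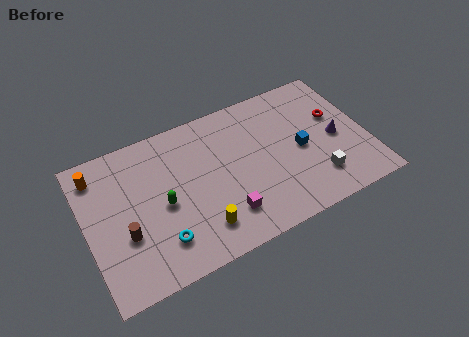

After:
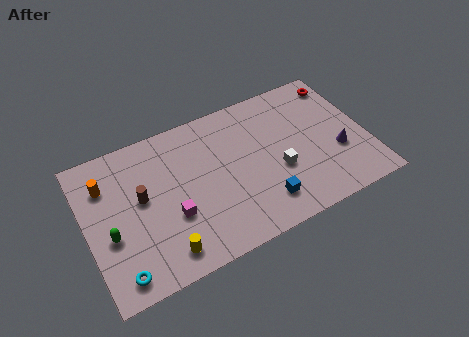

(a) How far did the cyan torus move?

2.6

From (3.8, 2.1) to (1.4, 1.2), the cyan torus covered √(2.4² + 0.9²) ≈ 2.6 units.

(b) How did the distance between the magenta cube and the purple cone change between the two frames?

+2.5

Before: roughly 6.9 units apart; after: 9.4. That's 2.5 units further apart.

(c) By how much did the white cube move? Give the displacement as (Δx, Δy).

(-2.0, 1.4)

The white cube started near (12.6, 2.1) and ended near (10.6, 3.5).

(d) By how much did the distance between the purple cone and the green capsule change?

+3.0

Before: roughly 9.8 units apart; after: 12.8. That's 3.0 units further apart.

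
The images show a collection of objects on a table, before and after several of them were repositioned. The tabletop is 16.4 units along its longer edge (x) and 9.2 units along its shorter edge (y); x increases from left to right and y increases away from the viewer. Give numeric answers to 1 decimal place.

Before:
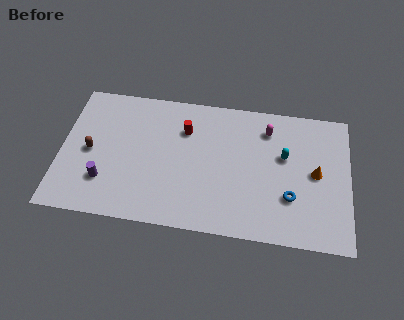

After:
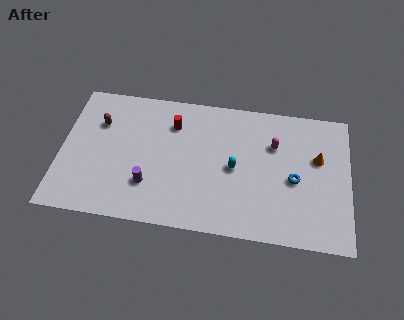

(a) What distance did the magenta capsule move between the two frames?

1.1

The magenta capsule moved from about (11.7, 7.3) to (12.1, 6.3), a distance of √(0.4² + 1.0²) ≈ 1.1.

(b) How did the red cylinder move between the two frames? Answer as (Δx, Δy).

(-0.7, 0.3)

The red cylinder started near (7.0, 6.6) and ended near (6.3, 6.9).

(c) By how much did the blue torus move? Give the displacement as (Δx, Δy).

(0.2, 1.2)

The blue torus was at about (13.1, 2.9) and moved to about (13.3, 4.1).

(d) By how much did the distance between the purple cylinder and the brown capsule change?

+2.7

The distance was about 2.1 in the first image and 4.8 in the second, so they moved 2.7 units further apart.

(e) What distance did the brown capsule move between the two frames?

2.0

From (1.7, 4.4) to (2.1, 6.4), the brown capsule covered √(0.4² + 2.0²) ≈ 2.0 units.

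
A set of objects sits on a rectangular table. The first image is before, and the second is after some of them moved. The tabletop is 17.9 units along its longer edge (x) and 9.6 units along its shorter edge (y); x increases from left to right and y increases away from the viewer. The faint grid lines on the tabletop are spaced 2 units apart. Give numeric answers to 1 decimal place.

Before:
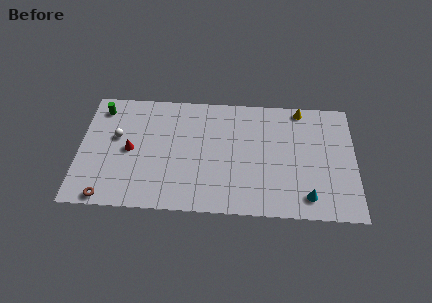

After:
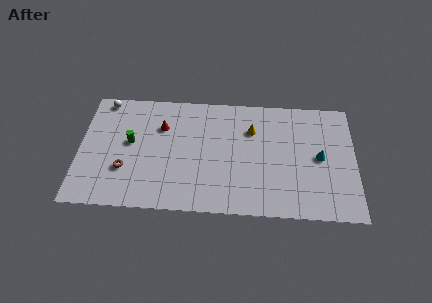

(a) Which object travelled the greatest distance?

the yellow cone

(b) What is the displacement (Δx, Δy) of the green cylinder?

(2.0, -2.7)

The green cylinder was at about (1.3, 8.0) and moved to about (3.3, 5.3).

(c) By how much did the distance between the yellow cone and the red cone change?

-5.9

Before: roughly 11.8 units apart; after: 5.9. That's 5.9 units closer together.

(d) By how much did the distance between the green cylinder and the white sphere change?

+1.3

The distance was about 2.5 in the first image and 3.8 in the second, so they moved 1.3 units further apart.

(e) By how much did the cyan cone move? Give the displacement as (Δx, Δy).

(0.8, 3.2)

From the two frames, the cyan cone sits at roughly (14.8, 1.6) before and (15.6, 4.8) after.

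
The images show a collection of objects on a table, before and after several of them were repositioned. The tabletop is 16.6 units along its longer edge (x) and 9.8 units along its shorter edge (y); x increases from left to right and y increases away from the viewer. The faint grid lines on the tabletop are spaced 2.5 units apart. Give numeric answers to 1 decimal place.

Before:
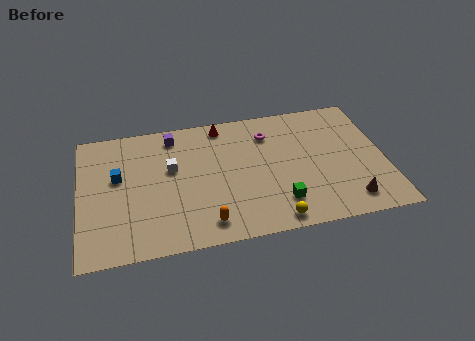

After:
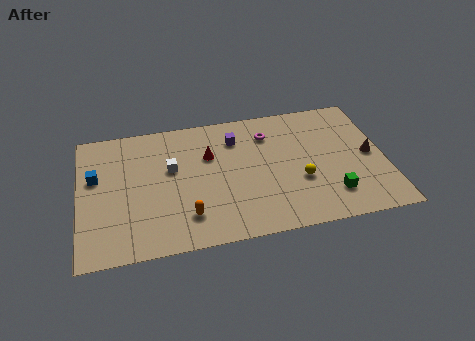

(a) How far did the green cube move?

2.8

The green cube was near (10.7, 2.2) before and (13.5, 2.2) after, so it travelled √(2.8² + 0.0²) ≈ 2.8 units.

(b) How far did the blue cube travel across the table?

1.2

The blue cube was near (2.1, 5.8) before and (0.9, 6.0) after, so it travelled √(1.2² + 0.2²) ≈ 1.2 units.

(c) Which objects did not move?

the white cube and the magenta torus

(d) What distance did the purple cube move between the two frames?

3.5

The purple cube moved from about (5.2, 8.4) to (8.6, 7.5), a distance of √(3.4² + 0.9²) ≈ 3.5.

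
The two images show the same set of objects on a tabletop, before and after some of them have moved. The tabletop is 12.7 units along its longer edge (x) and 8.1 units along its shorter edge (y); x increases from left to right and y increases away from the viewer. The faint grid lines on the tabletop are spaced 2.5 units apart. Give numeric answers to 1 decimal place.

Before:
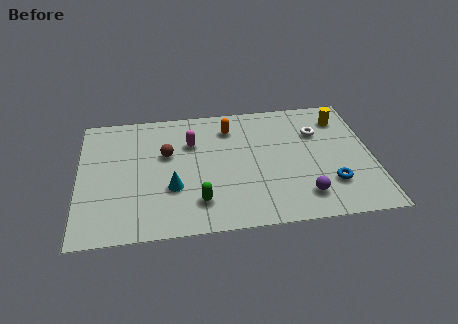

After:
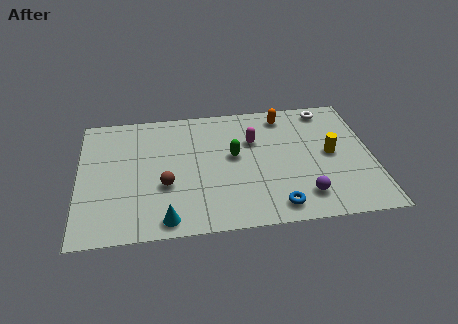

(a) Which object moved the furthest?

the green capsule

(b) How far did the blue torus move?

2.6

The blue torus moved from about (10.8, 2.2) to (8.4, 1.1), a distance of √(2.4² + 1.1²) ≈ 2.6.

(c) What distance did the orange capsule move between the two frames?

2.5

From (6.6, 6.4) to (9.0, 6.9), the orange capsule covered √(2.4² + 0.5²) ≈ 2.5 units.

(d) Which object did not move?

the purple sphere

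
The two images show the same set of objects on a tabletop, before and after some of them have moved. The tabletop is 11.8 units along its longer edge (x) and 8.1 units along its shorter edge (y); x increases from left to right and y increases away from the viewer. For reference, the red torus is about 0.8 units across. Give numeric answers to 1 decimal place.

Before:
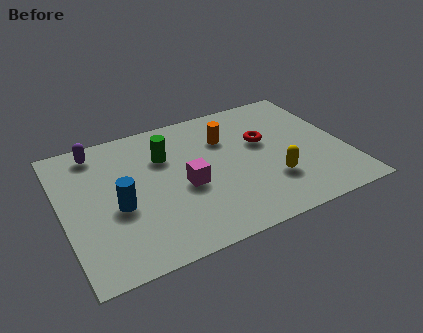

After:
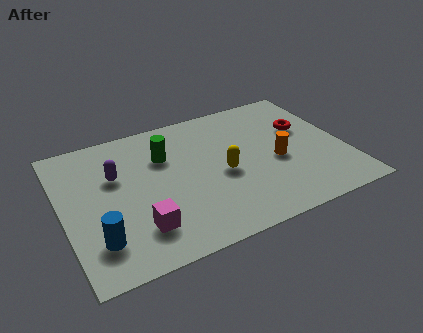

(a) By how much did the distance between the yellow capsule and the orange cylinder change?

-1.3

Before: roughly 3.6 units apart; after: 2.3. That's 1.3 units closer together.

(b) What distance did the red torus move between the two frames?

1.8

The red torus was near (8.5, 4.9) before and (10.3, 5.1) after, so it travelled √(1.8² + 0.2²) ≈ 1.8 units.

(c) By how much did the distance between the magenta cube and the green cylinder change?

+1.8

The distance was about 2.2 in the first image and 4.0 in the second, so they moved 1.8 units further apart.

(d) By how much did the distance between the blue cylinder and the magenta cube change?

-1.1

They were about 2.8 units apart before and 1.7 after — 1.1 units closer together.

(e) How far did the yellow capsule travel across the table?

2.2

The yellow capsule moved from about (8.5, 2.4) to (6.6, 3.6), a distance of √(1.9² + 1.2²) ≈ 2.2.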